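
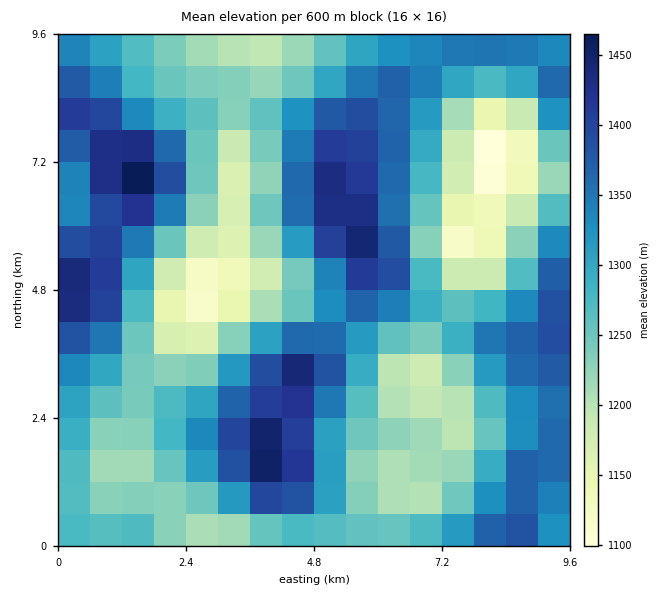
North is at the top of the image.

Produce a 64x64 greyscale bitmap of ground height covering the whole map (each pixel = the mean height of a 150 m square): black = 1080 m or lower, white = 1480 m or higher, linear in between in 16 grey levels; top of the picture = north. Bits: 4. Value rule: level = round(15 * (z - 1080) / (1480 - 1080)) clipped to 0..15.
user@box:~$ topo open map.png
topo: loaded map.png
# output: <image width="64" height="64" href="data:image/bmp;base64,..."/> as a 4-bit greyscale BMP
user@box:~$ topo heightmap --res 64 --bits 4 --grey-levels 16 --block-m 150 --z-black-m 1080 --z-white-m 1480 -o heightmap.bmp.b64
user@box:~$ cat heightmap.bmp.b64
<image width="64" height="64" href="data:image/bmp;base64,Qk12CAAAAAAAAHYAAAAoAAAAQAAAAEAAAAABAAQAAAAAAAAIAAATCwAAEwsAABAAAAAAAAAAAAAAABEREQAiIiIAMzMzAERERABVVVUAZmZmAHd3dwCIiIgAmZmZAKqqqgC7u7sAzMzMAN3d3QDu7u4A////AIiIiIiId2ZVVVRERERVZmZmZ3d3d3iImZqqu7vLuqmZiHd3d4h3ZlVVVURFVWZ3d3d3d3Z3d3iImaqrvMy7qZiHd2d3d3dmVVVVVVZneIiId3d3ZmZmZ3eImau8zMuqmId2Zmd3dmZVVVVmd4mZmZmIh3dmZmZmZneJqrvMy7qYh3ZmZmZmZlVVZmeJqru7qpmHdmZVVVVVZ3iaq7u7upmHdmZmZmZmVmZneJq8zMy6qYd2ZVVVVFVWeImqu7u6qYd2ZlVWZVZmZneJq83d3Muph2ZVVERERVZniZqru7qpiHZlVVVVVmZ3eJq83d3dy6mHZVVERERFVWeImqu7u6mYdmVVVVVWZ3iJmrze7t3LqYdlVERERVVVZniaq7u7qZh2VVVVVVZ3iJmrze7u7cuph2VVRERVVVVWeJqrvLuqmHZVVVVVZniJmqvN7u7ty6mHZlVVVVVVVVZniau7u7qYdlVVVVVneJmqvN7v/u3LqYdmZlVVVVVVVWeJqru7uph2VVVVVmeImqq83u/+7cuph2ZmZmVVVVVFVniaq7u6mHZlVVVmZ4maqrzd7u7dy6mHdmZmZVVVVERWeJmqu7qph2ZmZmZ3iJmqvM3u7t3LqYd2ZmZVVVVERFZ4iZq7uqmHdmZmZneImZq7zd3d3Muph3ZmZVVVVURFVniJmqu6qYd3ZmZmd4iJmqvMzd3dzLqYd2ZVVVVUREVWeImaq7qph3dmZmZ3iIiZq7zMzd3cupiHZlVERERERWd4mZqrupmId3ZmZnd3iImqu8zN3d3LqYh2VURERERVZ4mZqquqmYiHdmZmd3d3iZq7vM3e3cu6mHZURERERFVniZqqu6qZmIh3ZmZmZmd4mqu8ze7t3LqYdlRDNERFVniZqqu7uqmZmIdmZmZmZmeJqrzN7u7cuqmGVEM0REVmeJqqu7u6qqqZh3ZmZlVVZniaq83e7dy6mYdlQzREVWeJmqu7zLu6qqmYdmZVVERWeImqvN3dzLqZh2VEREVWeJqqu7zMy7u7qph3ZVRDNEVneJq7zNzLupmHZVVVVWeJmqu7vMzMu7u6qYdlRDMzRFZ3iaq7u7u6qYh2ZlVmd4mqu7u7zMy8zMuph2VDMiM0RWZ4iaqqu6qpmId3Zmd4maqru7u8zMzMzLqHZUMiIjNEVWd4iZmqqqqZmIh3d3iJmqqqu7vMzN3cupdlQyIiIjNEVmd3iJqruqqZmIh3eIiZmaqru7zd7t3KmGVDIRESIjRFVmZ3iau7uqqZmId3d4iJmqu7zN3u7cuYdkMhEREiI0RVVmeJq7u7u6qYh3Zmd3iJqrvM3u7ty6h2UyERERIjNEVVZ4mru8y7upiHZmVmZ3iau8ze7u3LqYZUMhEREiIzRFVniau8zMy6mHZlVVVWeJqrzN7u7cuph1QyEREiIjNEVWeJq8zd3LuYdlREREVniavM3e7dy6mHZDIiIiIiM0RWd4mrzd3cy5hlRDMzRFZ5qrzN3d3LqYdlQzIiIiM0RWZ4mrzd3dzKl2QzIiM0VniavMzd3cu6l2VEMzMzMzRVZ4mrzd7u3LqHVDIiIjNFaJq7vMzdzLqYdlVEMzMzRVZ4mrzd7u7cuYZTIRESI0Vniqu7vMzMu6mHZlRDMzRFZ4mrzN3u7dyphlMhERIjRWeJqqu7vMzMupiHZUQzRFZ3iavN3u7ty6mGVCIREiNFZ4maqqu8zNzLqph2VDNEVniau83e7t3LqYdUMhESI0RWeJmZqrvN3dy6mHZUMzRWeJq83d3t3cuph2VDIhIjNFVniZmqvM3d3cuphlQzNFZ4mrzd3d3cy6mHZUMiIiMzRVZ4iaq83e7t3KmHVDM0RXiavN3d3dzLqYd2VDIiIiM0VneJq8ze7u7cuodUMzNFZ5rN3u3d3Muph3ZUMhESIjNFZ4mrzd7v/ty6h2QzM0Vnms3e3d3My6mIdlQyERESI0VniavN7v/+7LqHZEMzRWeKvd3d3MzLqZh2VDIRARIjRGeJvM3u//7tuodkQzNFZ4q83d3MzMuqmHdkMhAAESNFZ5q8ze7v7ty6h2RDNEVnibzd3MzMy7qYh2UyEAARI0Vnmrzd3u7t3LmHZUNEVWeJvM3czMzLupmHZTIRABEjRXirzN3d3dzLqYdlRERWeJq7zMzMzMu6mYdlMhERESNWebzN3d3My6qZh2VURVZ4mrvMzMzMu6qZh2UyERESNFeKzN3dzMuqmYiHZlVVZniaq8zMzMy7qpmHZTMhERI0aJvN3dzLupmIiHd2ZlZneJmrvMzMzLuqqYdlQyIiI0V4q8zdzMupmId3d3ZmZmZ3iZqrvMzLu7qpmHVUMzM0VomrzMzMuqmHd3d3dmZmZmd4iZqru7u7u6qYdmVEREVnirvMzLuqmId3d3ZmZmZmZneImaqru7u7uqmHdmVVZniau7u7uqmId3dmZmZmZmVWZneImaqru7u6qZiHd3d4iau7u7uqmYd3dmZmZmZlVVVWZ3iJmqq7u7qpmZiIiImaq7u7uqqYh3dmZmVVVVVVVVVmd4iZqru7qqqZmZmZmaqqu7u6qZiHd2ZmVVVVVVVFVVZneJmaqqqqqqqqqpmaqqqqqqqZiId3ZmZVVVVURERVVmZ4iZmaqqqqqqqqqqqqqqqaqZmIh3dmZVVVVERERFVVZneIiJmZmqqqqqqqqqqZmZmZiIiId2ZlVVVERERFVVZmZ3eIiImZmqqqu7u7uqmZ"/>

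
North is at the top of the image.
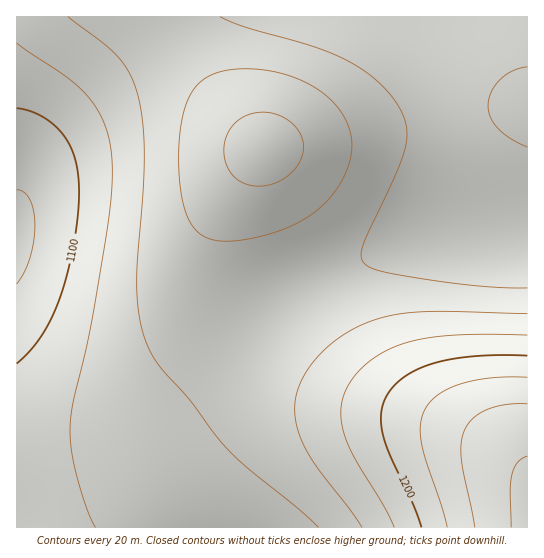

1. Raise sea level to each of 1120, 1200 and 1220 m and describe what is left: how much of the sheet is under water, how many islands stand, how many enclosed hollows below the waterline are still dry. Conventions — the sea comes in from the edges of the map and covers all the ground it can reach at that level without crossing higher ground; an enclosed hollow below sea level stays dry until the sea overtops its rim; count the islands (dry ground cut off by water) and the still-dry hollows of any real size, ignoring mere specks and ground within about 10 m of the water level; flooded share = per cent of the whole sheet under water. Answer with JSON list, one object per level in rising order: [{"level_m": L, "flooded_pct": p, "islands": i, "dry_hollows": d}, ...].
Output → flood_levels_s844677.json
[{"level_m": 1120, "flooded_pct": 13, "islands": 0, "dry_hollows": 0}, {"level_m": 1200, "flooded_pct": 92, "islands": 0, "dry_hollows": 0}, {"level_m": 1220, "flooded_pct": 95, "islands": 0, "dry_hollows": 0}]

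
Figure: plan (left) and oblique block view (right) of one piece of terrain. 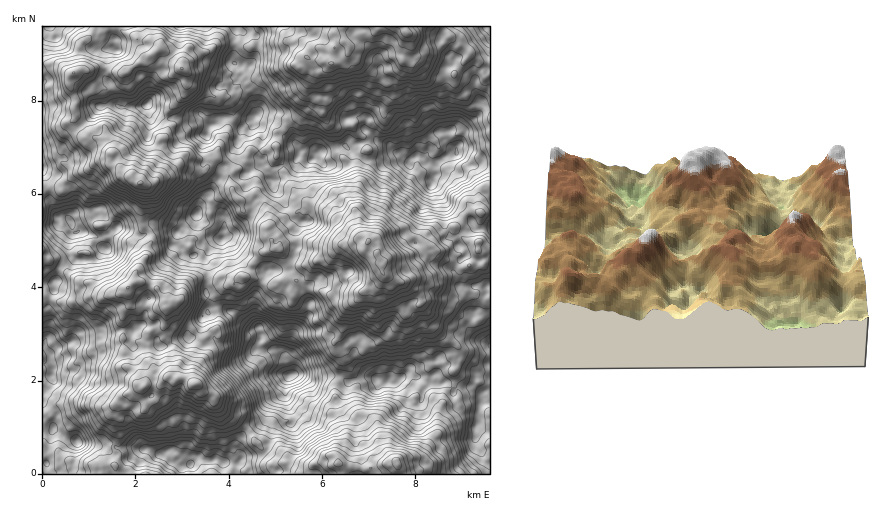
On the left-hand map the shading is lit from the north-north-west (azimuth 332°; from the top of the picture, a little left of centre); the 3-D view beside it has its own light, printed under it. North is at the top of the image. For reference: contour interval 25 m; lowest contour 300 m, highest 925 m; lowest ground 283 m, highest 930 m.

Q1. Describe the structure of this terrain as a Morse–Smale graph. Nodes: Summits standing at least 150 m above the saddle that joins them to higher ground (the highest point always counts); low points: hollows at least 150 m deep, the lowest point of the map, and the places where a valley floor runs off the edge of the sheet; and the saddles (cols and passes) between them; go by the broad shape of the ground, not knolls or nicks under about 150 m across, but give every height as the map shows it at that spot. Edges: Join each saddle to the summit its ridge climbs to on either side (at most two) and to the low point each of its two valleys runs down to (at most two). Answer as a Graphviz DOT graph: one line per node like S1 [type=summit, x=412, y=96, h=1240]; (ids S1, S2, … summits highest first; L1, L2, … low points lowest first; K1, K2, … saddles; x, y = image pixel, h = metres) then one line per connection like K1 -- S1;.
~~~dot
graph terrain {
  S1 [type=summit, x=376, y=254, h=930];
  S2 [type=summit, x=397, y=465, h=911];
  S3 [type=summit, x=407, y=32, h=890];
  S4 [type=summit, x=139, y=183, h=878];
  S5 [type=summit, x=194, y=385, h=872];
  L1 [type=low, x=289, y=375, h=283];
  L2 [type=low, x=457, y=153, h=373];
  L3 [type=low, x=52, y=375, h=432];
  K1 [type=saddle, x=150, y=232, h=654];
  K2 [type=saddle, x=111, y=447, h=625];
  K3 [type=saddle, x=207, y=279, h=617];
  K4 [type=saddle, x=248, y=429, h=608];
  K5 [type=saddle, x=225, y=169, h=591];
  K6 [type=saddle, x=234, y=44, h=562];
  K7 [type=saddle, x=279, y=130, h=554];
  K8 [type=saddle, x=340, y=379, h=529];
  K1 -- S4;
  K1 -- S5;
  K1 -- L2;
  K1 -- L3;
  K2 -- S5;
  K2 -- L1;
  K2 -- L3;
  K3 -- S1;
  K3 -- S5;
  K3 -- L1;
  K3 -- L2;
  K4 -- S2;
  K4 -- S5;
  K4 -- L1;
  K5 -- S1;
  K5 -- S4;
  K5 -- L2;
  K6 -- S3;
  K6 -- S4;
  K6 -- L2;
  K7 -- S1;
  K7 -- S3;
  K7 -- L2;
  K8 -- S1;
  K8 -- S2;
  K8 -- L1;
}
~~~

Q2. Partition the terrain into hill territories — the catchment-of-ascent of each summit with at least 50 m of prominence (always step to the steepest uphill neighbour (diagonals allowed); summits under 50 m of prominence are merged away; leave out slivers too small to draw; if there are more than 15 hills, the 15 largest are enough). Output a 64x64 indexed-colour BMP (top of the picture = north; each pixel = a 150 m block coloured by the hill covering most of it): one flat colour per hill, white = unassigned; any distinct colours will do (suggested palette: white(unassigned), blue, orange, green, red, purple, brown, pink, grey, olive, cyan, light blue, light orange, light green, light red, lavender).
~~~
<image width="64" height="64" href="data:image/bmp;base64,Qk12CAAAAAAAAHYAAAAoAAAAQAAAAEAAAAABAAQAAAAAAAAIAAATCwAAEwsAABAAAAAAAAAA////ALR3HwAOf/8ALKAsACgn1gC9Z5QAS1aMAMJ34wB/f38AIr28AM++FwDox64AeLv/AIrfmACWmP8A1bDFABFEREREREREREQREREVVVVVVVVVVVVVVVVVVVVVVVVVERFERERERERERBERERNVVVVVVVVVVVVVVVVVVVVVVVURERREREREREQRMzMzM1VVVVVVVVVVVVVVVVVVVVVVVRERFEREREQzMzMzMzMzVVVVVVVVVVVVVVVVVVVVVVVRERETMzMzMzMzMzMzMzNVVVVVVVVVVVVVVVVVVVVVVREREzMzMzMzMzMzMzMzMzVVVVVVVVVVVVVVVVVVVVVVEREzMzMzMzMzMzMzMzMzM1VVVVVVVVVVVVVVVVVVVVURETMzMzMzMzMzMzMzMzMzNVVVVVVVVVVVVVVVVVVVVRERMzMzMzMzMzMzMzMzMzMzVVVVVVVVVVVVVVVVVVVVERMzMzMzMzMzMzMzMzMzMzNVVVVVVVVVVVVVVVVVVVVRMzMzMzMzMzMzMzMzMzMzMzVVVVVVVVVVVVVVVVVVVVEzMzMzMzMzMzMzMzMzMzMzM1VVVREVVVVVVVVVVVVVURMzMzMzMzMzMzMzMzMzMzMzNVVRERVVVVVVVVVVEREREzMzMzMzMzMzMzMzMzMzMzM1VRERERVVERVVURERERERMzMzMzMzMzMzMzMzMzMzMzEREREREREREREREREREREzMzMzMzMzMzMzMzMzMzMzMREREREREREREREREREREzMzMzMzMzMzMzMzMzMzMzMxERERERERERERERERERETMzMzMzMzMzMzMzMzMzMzMxEREREREREREREREREREWZjMzMzMzMzNjMzMzMzNEERERERERERERERERERERERFmZjMzMzM2ZmZjMzNEREQREREREREREREREREREREREWZmZmZmM2ZmZmYzNERERBERERERERERERERERERERERZmZmZmZmZmZmZmNEREQRERERERERERERERERERERERFmZmZmZmZmZmZmZkREQREREREREREREREREREREREREWZmZmZmZmZmZmZmZEERERERERERERERERERERERERERZmZmZmZmZmZmZmZhERERERERERERERERERERERERERFmZmZmZmZmZmZmZmERERERERERERERERERERERERERERZmZmZmZmZmZmZmEREREREREREREREREREREREREREZlmZmZmZmZmZmZmZhERERERERERERERERERERERERERmWZmZmZmZmZmZmZmERERERERERERERERERERERERERGZlmZmZmZmZmZmZmYREREREREREREREREREREREREREZmZZmZmZmZmZmZmYRERERERERERERERERERERERERERmZkREWZmZmZmZmFmERERERERERERERERERERERERERGZmRERFmZmZmZmERYREREREREREREREREREREREREREZmZERFmZmZmZmEREWERERERERERERERERERERERERERmZkRERFmZEZmYREREREREREREREREREREREREREREREZmREREUREREREQREREREREREREREREREREREREREREREZEREUREREREREEREREREREREREREREREREREREREREREUQUREREREREQRERERERERERERERERERERERERERERERREREREREREREERERERERERERERERERERERERERERERFEREREREREREQRERERERERERERERERERERERERERERFEREREREREREREERERERERERERERERERERERERERERFERERERERERERERBERERERERERERERERERERERERERREREREREREREREREERERERERERERERERERERERERERRERERERERERERERERBERERERERERERERERERERERERFEREREREREREREREREQRERERERERERERERERESERESIkRERERERERERERERERBERERERERERERERESIiIiESIiiEREREREREREREREREQREREREiIiERERESIiIiIiIiKIhERERERERERERERERBEREREiIiIiIhEiIiIiIiIiIoiIREREREREREREREREERERIiIiIiIiIiIiIiIiIiIiiIiERERERERERERERERBEREiIiIiIiIiIiIiIiIiIiKIiIhERERERERERER0R3cRIiIiIiIiIiIiIiIiIiIiIoiIiIREREREd3d3d3d3dyIiIiIiIiIiIiIiIiIiIiIiiIiIiIRHdEd3d3d3d3d3IiIiIiIiIiIiIiIiIiIiIiKIiIiIiId3d3d3d3d3d3ciIiIiIiIiIiIiIiIiIiIiIoiIiIiId3d3d3d3d3d3dyIiIiIiIiIiIiIiIiIiIiIiiIiIiIh3d3d3d3d3d3dyIiIiIiIiIiIiIiIiIiIiIiKIiIiIh3d3d3d3d3d3d3IiIiIiIiIiIiIiIiIiIiIiIoiIiIiHd3d3d3d3d3d3ciIiIiIiIiIiIiIiIiIiIiIiiIiIiId3d3d3d3d3d3ciIiIiIiIiIiIiIiIiIiIiIiKIiIiIh3d3d3d3d3d3ciIiIiIiIiIiIiIiIiIiIiIiIoiIiIiHd3d3d3d3d3dyIiIiIiIiIiIiIiIiIiIiIiIiiIRERER3d3d3d3d3d3IiIiIiIiIiIiIiIiIiIiIiIiKIRERERHd3d3d3d3d3dyIiIiIiIiIiIiIiIiIiIiIiIohEREREd3d3d3d3d3d3IiIiIiIiIiIiIiIiIiIiIiIi"/>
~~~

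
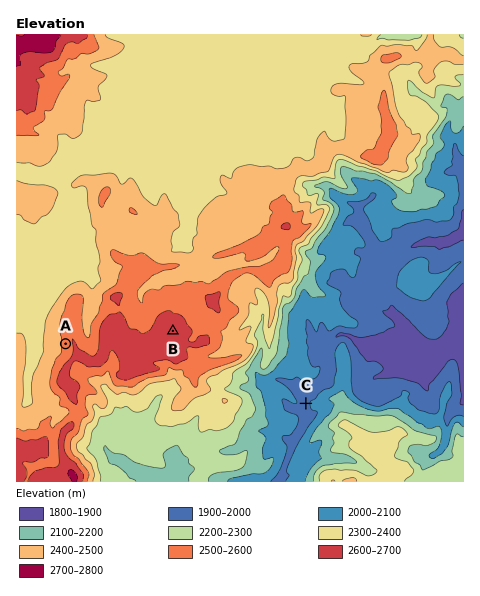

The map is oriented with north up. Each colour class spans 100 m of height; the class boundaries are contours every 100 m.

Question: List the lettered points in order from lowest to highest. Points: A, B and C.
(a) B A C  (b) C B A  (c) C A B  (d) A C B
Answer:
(c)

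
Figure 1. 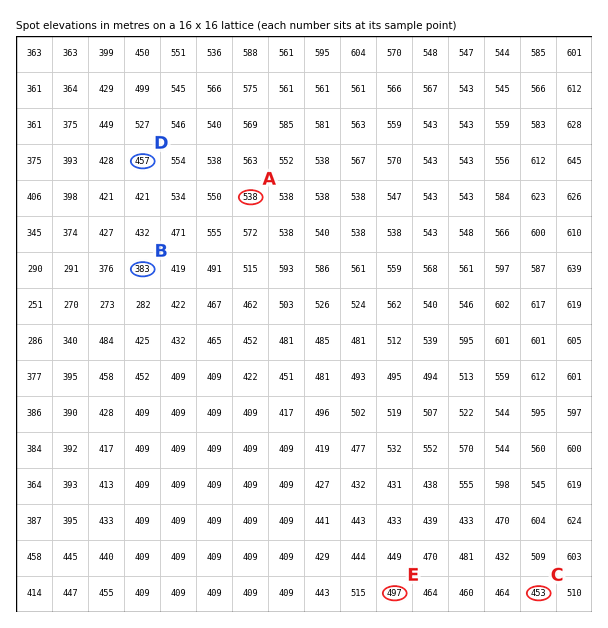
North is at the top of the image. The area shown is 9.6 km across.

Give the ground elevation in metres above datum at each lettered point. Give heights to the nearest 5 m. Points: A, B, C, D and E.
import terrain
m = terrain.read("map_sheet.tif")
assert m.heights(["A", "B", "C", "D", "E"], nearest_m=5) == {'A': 540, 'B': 385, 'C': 455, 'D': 455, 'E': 495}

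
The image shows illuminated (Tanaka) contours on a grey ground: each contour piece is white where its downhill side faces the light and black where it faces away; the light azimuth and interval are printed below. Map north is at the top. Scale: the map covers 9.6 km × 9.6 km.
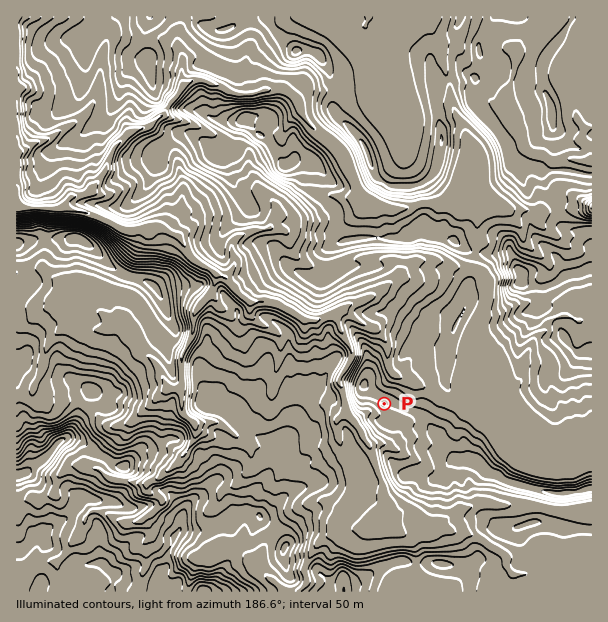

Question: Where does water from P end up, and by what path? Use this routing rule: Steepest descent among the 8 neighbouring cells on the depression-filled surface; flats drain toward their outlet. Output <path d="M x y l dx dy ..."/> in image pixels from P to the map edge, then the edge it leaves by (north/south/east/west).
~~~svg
<path d="M384 404l-7 7-9 0-9 9-6 0-6-7-2-3 0-11-1-1-2-9-3-5 0-6 8-10 4-9 0-11-4-6-3-7-3-3 0-3-2-2-3-12-7 0-9 5-15 0-6-5-5-1-3-3-15-8-4 0-2-1-21 0-3-3-1 0-11-11 0-1-7-8 0-1-6-3-5 0-6-6-15-8-9-10-6-14-3-3-4 0-6-4-3 0-2-2-9 0-1 2-26 0-1-2-8-1-6-5-3 0-10-6-3 0-2-1-3 0-1-2-3 0-6-3-8 0-4-3-51 0"/>
exit: west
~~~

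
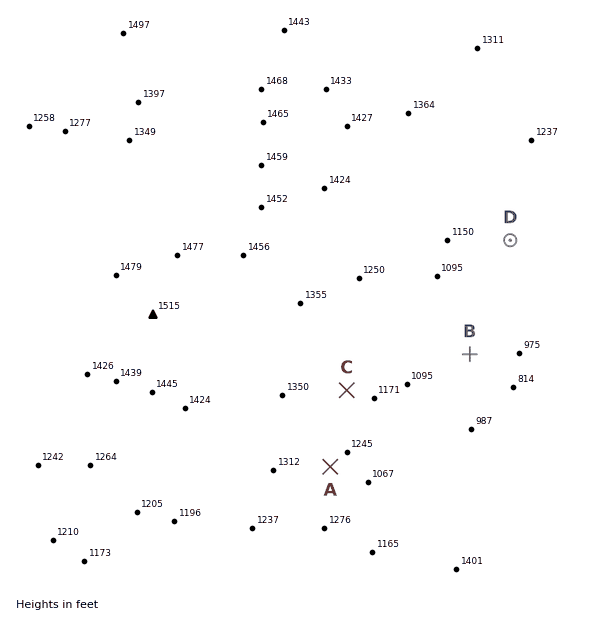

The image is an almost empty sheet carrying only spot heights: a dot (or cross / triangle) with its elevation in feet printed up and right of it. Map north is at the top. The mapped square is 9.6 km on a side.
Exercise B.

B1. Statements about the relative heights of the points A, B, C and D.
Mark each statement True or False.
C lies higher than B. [True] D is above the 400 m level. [False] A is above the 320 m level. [True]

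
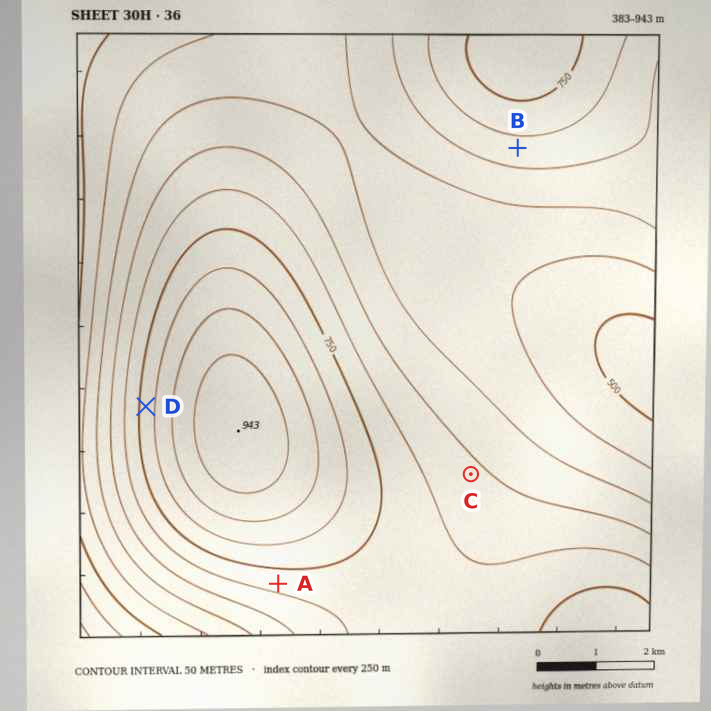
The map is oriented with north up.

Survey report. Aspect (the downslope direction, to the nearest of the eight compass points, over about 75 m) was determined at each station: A S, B S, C NE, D W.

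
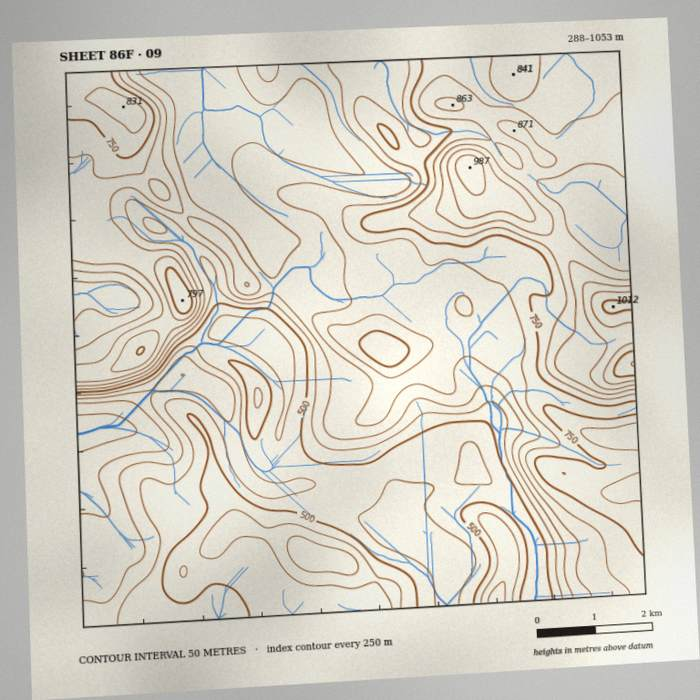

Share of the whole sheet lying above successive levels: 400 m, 95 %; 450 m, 89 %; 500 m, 77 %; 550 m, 68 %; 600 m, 56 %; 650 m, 45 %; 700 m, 31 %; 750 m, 23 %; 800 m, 12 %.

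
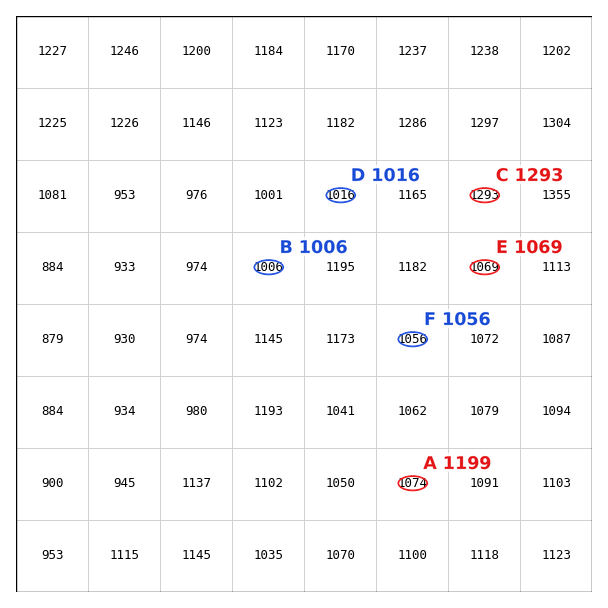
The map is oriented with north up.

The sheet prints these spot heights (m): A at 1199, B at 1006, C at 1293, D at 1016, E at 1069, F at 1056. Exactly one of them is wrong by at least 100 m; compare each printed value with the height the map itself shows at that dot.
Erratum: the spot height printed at A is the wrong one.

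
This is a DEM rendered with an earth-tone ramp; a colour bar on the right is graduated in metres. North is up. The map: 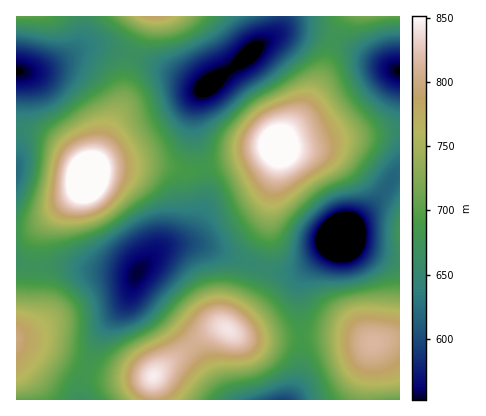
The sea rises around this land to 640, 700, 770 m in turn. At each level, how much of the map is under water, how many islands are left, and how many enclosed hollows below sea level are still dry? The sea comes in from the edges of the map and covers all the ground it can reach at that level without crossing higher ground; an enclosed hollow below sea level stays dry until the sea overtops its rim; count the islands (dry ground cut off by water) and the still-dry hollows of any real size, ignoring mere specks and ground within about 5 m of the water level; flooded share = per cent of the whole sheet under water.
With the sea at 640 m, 19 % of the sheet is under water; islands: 0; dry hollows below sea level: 1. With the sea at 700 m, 58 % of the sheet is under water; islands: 2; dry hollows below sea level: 0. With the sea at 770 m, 82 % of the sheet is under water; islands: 2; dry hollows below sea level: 0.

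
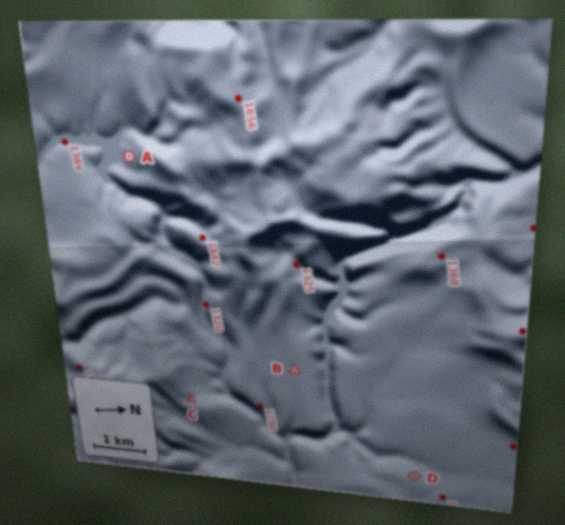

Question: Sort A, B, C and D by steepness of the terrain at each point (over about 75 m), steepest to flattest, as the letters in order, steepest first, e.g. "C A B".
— A C D B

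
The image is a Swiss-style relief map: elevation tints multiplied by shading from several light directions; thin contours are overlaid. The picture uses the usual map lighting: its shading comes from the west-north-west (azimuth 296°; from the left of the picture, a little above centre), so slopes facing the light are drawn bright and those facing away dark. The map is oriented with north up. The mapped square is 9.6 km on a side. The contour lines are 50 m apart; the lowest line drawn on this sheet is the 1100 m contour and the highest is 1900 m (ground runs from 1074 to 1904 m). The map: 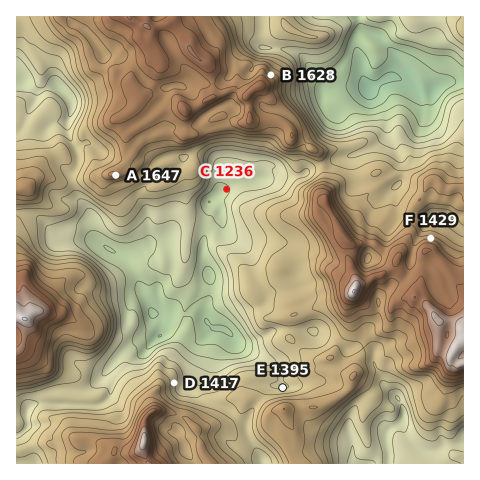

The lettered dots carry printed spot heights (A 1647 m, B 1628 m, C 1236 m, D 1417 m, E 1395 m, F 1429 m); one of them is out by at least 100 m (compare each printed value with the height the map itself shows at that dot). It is F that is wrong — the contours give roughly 1629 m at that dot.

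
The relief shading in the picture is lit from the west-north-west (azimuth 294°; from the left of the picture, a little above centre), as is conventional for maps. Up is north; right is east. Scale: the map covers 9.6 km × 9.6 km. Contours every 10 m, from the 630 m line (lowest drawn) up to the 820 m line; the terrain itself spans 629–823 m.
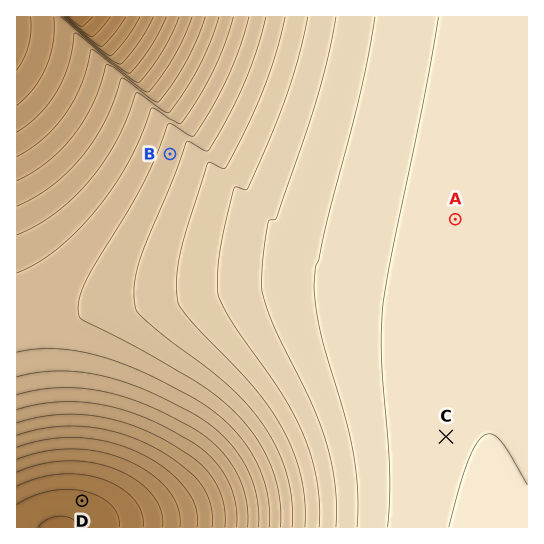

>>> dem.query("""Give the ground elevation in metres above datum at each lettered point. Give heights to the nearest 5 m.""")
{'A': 815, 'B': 755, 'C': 820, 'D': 635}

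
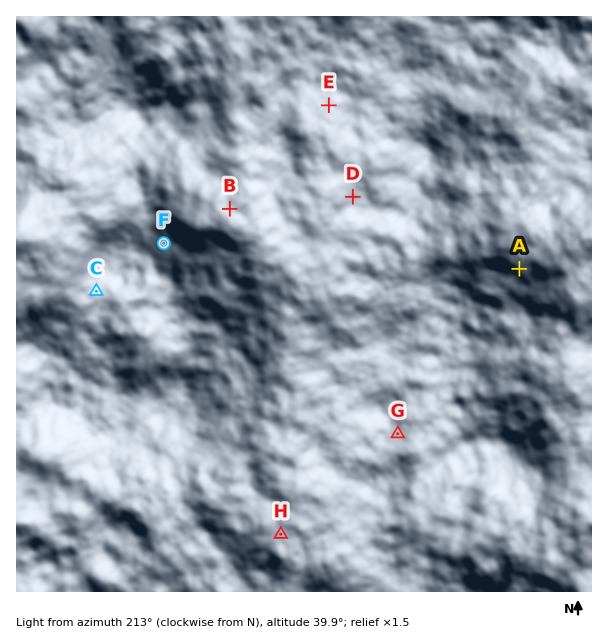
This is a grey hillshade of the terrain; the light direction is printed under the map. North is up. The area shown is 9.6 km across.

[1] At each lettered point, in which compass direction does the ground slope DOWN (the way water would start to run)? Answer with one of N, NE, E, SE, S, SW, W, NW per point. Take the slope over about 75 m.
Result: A NE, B S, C W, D W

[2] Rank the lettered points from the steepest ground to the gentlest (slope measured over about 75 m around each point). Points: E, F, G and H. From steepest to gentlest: F E G H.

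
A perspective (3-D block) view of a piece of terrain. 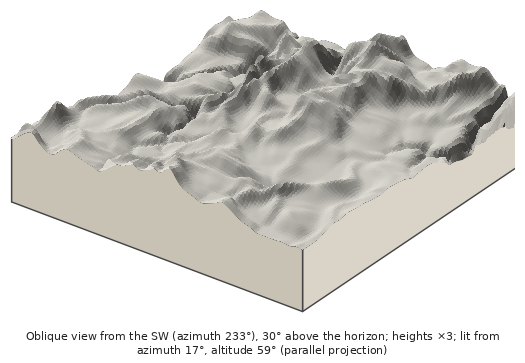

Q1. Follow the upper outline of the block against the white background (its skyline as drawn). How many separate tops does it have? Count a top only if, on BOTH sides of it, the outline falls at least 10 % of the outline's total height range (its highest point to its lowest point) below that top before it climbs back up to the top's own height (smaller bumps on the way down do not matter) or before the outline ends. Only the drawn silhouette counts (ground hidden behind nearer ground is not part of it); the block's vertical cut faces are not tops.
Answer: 2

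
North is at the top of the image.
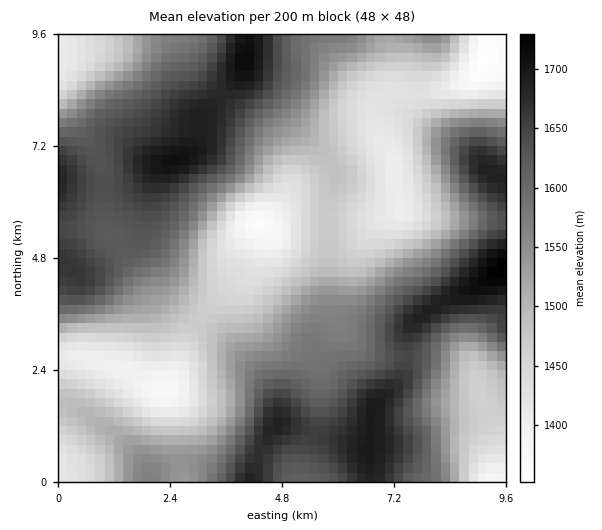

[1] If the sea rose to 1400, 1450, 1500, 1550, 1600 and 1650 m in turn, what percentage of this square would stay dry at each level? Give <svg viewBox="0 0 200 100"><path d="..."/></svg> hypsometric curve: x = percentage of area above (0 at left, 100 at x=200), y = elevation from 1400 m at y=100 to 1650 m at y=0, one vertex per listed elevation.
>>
<svg viewBox="0 0 200 100"><path d="M192 100l-31-20-36-20-26-20-27-20-37-20"/></svg>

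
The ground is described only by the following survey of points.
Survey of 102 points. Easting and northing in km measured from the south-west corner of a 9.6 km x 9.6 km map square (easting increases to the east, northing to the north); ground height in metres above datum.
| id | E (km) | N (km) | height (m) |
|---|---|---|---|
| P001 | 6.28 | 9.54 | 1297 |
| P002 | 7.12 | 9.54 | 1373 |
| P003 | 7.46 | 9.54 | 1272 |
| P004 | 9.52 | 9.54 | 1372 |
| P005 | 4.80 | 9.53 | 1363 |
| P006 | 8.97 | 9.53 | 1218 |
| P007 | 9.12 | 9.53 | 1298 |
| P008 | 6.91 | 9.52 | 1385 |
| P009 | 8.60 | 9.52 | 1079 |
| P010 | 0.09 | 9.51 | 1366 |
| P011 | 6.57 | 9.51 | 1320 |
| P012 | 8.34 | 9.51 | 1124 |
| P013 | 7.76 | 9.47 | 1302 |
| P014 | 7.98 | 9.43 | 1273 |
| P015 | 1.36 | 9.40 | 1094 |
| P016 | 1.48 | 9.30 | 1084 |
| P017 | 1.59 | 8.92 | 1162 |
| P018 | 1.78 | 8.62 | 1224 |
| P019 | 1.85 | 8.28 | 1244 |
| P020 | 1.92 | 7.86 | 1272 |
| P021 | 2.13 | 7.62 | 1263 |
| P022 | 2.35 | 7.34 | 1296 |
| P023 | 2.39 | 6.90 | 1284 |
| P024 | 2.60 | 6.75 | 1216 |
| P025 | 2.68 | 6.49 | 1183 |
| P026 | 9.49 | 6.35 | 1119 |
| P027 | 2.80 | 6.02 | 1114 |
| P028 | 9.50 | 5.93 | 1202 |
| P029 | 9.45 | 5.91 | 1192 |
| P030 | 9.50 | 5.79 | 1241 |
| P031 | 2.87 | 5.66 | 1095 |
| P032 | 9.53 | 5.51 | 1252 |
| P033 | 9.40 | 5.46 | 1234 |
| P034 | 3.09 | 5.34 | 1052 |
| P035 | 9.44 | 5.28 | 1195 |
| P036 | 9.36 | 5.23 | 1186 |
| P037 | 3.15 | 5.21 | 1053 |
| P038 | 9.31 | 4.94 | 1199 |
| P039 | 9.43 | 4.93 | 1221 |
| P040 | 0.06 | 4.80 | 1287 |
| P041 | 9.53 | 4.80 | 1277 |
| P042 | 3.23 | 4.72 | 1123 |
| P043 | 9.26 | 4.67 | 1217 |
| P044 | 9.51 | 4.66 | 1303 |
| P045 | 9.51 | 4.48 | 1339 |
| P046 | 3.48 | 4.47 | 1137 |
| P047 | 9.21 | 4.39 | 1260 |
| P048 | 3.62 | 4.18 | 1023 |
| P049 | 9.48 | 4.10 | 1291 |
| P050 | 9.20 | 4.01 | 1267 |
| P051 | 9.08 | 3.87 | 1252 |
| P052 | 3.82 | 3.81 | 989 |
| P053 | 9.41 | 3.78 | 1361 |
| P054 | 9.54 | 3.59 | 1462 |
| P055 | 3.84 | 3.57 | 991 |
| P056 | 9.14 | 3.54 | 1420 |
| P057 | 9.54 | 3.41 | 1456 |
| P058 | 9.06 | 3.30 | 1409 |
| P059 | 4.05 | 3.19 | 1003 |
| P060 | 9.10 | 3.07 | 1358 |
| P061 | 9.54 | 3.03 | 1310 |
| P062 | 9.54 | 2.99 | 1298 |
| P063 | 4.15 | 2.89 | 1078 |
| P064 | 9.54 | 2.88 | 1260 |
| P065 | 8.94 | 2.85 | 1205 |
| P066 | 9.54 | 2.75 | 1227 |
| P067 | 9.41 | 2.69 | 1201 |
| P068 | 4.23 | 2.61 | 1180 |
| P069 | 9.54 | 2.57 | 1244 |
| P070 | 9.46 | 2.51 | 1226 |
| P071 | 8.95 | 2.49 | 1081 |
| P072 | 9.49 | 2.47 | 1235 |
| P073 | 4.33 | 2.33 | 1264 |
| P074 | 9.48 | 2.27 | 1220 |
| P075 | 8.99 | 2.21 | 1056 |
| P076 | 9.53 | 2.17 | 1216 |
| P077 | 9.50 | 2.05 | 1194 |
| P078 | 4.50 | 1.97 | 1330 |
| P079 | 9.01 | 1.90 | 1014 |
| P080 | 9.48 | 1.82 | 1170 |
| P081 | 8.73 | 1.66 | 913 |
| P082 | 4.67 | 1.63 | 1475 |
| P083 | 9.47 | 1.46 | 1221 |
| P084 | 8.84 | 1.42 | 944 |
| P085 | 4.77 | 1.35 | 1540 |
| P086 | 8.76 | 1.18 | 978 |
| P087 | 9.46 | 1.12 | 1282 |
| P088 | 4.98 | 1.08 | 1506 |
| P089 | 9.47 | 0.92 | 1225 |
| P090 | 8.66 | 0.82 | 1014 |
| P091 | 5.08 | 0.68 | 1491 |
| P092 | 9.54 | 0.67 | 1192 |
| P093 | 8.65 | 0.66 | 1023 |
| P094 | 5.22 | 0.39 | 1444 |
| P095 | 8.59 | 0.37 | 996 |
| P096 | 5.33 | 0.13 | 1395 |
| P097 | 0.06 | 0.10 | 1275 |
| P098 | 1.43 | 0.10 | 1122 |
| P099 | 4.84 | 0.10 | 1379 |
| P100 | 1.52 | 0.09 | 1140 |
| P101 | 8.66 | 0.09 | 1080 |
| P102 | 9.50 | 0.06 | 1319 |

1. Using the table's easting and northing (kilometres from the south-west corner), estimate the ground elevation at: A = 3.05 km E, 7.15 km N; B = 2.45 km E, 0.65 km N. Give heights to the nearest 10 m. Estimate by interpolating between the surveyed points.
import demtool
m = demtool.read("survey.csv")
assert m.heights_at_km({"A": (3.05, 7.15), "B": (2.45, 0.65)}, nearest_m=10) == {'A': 1340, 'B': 1180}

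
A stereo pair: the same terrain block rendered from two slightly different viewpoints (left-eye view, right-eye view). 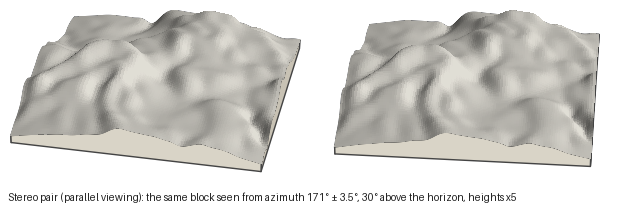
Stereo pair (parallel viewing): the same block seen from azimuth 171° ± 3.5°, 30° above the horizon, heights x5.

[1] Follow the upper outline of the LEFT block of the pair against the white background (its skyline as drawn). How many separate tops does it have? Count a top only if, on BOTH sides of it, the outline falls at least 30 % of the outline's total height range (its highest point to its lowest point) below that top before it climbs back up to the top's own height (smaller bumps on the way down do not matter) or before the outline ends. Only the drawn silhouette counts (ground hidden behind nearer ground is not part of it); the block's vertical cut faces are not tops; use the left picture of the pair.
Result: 0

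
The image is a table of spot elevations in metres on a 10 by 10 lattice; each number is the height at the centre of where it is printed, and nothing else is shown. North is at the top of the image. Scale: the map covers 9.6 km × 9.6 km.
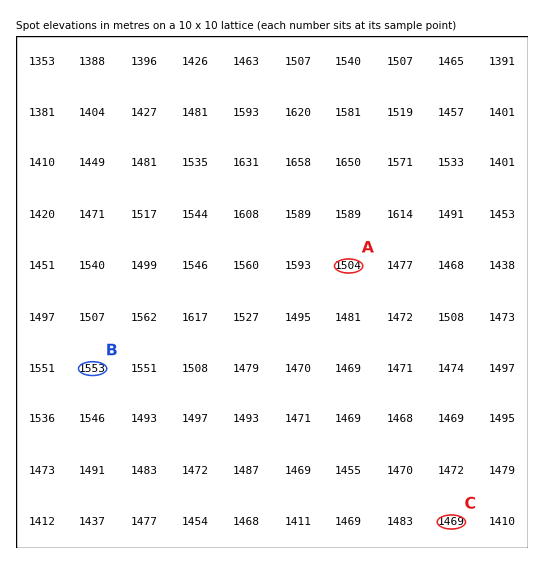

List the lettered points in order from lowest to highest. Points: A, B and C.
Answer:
C A B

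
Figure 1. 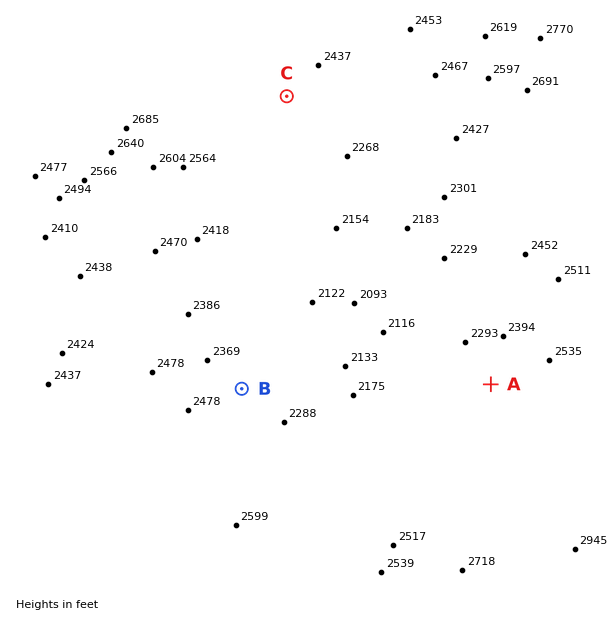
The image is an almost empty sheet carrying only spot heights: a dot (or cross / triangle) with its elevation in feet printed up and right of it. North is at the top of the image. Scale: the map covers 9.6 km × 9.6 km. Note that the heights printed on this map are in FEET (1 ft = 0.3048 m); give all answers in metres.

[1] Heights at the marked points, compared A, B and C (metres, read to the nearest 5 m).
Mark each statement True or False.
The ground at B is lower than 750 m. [True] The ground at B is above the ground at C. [False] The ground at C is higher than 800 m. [False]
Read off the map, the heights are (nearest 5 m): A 740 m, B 710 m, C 750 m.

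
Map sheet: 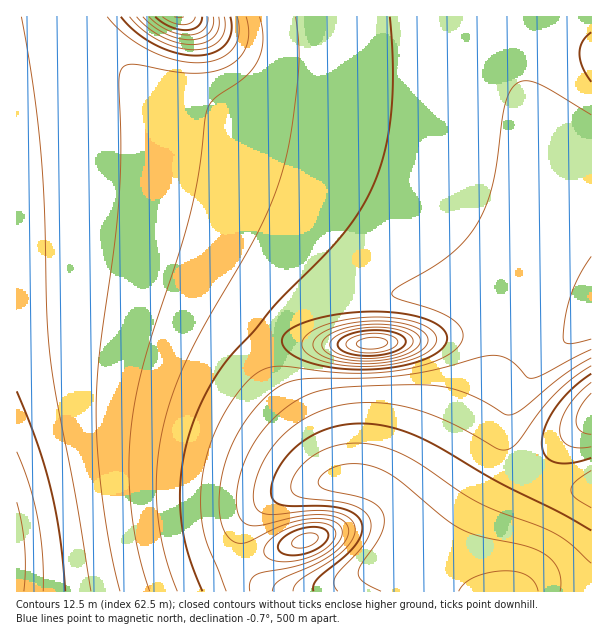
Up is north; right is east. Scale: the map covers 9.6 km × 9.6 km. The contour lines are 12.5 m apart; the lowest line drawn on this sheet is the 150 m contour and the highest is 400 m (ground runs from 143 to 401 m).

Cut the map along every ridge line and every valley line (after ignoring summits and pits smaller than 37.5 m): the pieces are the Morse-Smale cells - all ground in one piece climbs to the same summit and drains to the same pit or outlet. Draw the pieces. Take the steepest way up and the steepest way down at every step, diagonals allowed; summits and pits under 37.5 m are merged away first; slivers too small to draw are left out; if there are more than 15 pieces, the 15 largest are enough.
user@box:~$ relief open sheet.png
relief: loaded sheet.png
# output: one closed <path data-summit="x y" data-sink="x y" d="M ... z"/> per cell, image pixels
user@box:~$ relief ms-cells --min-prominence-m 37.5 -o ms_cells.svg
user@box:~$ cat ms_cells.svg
<path data-summit="17 561" data-sink="507 591" d="M80 16l-64 1 0 574 269 1-22-8-15-12-7-17 1-25 11-17 16-13 36-14 33-6-8-7-20-38-33-48-7-15-4-10 0-17 6-15 18-16 16-7 26-7 42-6 57 1 42 11 13 7 10 10 6 16-4 28 7-19 1-19 5-17 35-67 24-39 22-30 0-6-37 5-52-5-150-32-99-16-47-10-33-12-21-10-31-22-31-30z"/><path data-summit="179 17" data-sink="507 591" d="M591 16l-510 0-1 4 20 28 28 25 46 27 33 12 47 10 99 16 141 31 61 6 27-3 10-4z"/><path data-summit="372 344" data-sink="507 591" d="M416 294l-57 1-27 5-26 7-21 11-13 12-6 15 0 17 4 10 7 15 33 48 20 38 9 8 24 1 21 10 14 14 6 12 3 11 1-10 4-12 28-34 34-57 20-42 8-26-2-16-4-9-14-13-27-10z"/><path data-summit="179 17" data-sink="507 591" d="M591 176l-21 30-24 39-35 67-11 51-31 63-25 44-35 45-1 28-4 9 27 14 36 26 125-1 0-102-29-1-26-8-10-8-13-14-9-23 0-16 3-12 16-29 28-28 40-27z"/><path data-summit="306 540" data-sink="507 591" d="M354 481l-25 0-24 5-18 6-18 8-12 10-10 11-6 13 0 21 7 17 15 12 24 8 179-1-35-25-26-13 3-23-10-24-14-14-12-6z"/><path data-summit="179 17" data-sink="591 414" d="M591 324l-39 26-28 28-16 29-3 12 1 22 12 23 15 12 13 8 27 6 17 0 2-2z"/>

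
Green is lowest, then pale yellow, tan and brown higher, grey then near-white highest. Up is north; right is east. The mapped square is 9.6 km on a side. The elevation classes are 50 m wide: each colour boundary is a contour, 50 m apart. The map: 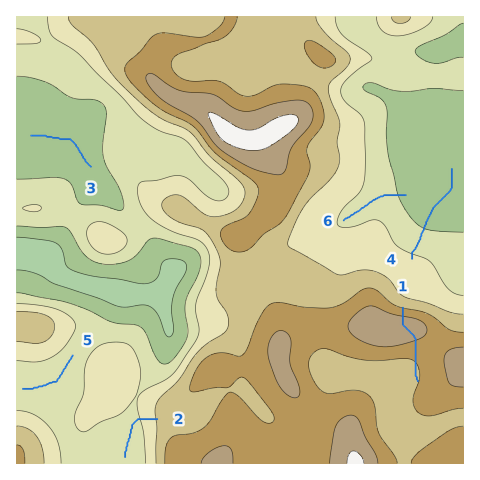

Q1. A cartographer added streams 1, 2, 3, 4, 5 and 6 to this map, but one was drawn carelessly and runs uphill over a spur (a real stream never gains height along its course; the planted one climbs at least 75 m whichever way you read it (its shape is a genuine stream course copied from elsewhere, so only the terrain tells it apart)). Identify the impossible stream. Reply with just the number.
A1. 1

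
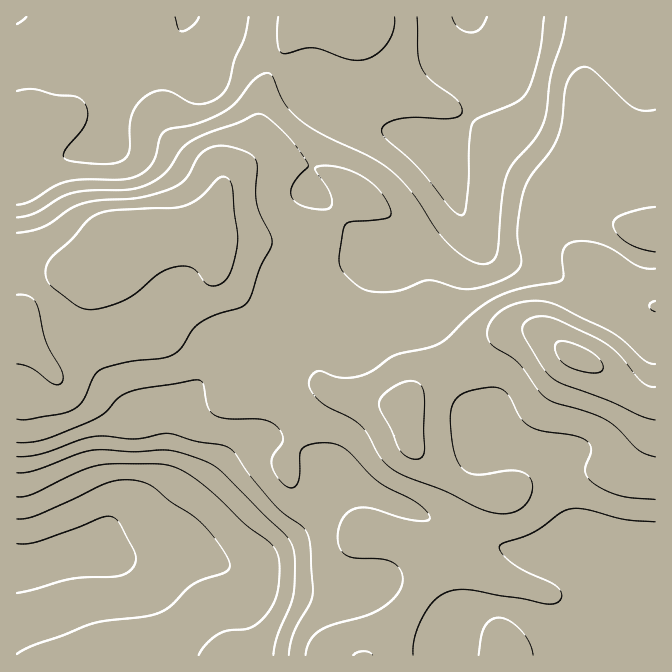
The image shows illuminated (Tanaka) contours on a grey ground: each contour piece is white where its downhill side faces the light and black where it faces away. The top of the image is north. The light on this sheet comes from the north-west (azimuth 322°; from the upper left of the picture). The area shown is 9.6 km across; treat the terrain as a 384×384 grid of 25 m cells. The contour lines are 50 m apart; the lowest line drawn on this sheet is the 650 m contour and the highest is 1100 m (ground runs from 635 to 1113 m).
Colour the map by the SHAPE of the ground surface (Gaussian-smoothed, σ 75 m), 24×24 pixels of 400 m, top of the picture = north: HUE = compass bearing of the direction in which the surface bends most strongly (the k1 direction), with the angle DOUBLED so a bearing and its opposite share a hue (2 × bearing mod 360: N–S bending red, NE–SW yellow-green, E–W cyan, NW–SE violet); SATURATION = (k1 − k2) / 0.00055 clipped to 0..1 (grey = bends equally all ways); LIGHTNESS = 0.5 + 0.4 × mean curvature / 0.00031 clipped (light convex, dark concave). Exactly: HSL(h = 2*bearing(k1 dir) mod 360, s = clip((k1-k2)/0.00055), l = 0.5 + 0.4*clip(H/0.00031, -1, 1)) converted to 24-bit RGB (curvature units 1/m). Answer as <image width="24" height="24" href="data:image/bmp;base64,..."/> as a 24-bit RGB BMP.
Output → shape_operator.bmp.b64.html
<image width="24" height="24" href="data:image/bmp;base64,Qk32BgAAAAAAADYAAAAoAAAAGAAAABgAAAABABgAAAAAAMAGAAATCwAAEwsAAAAAAAAAAAAAenqoeXWnfnylf4arfYSydHCzfnGonJOgRVGrBRqxsdS3t9XUpqPS2py/t1VlQE1rTV6AfaR5r7mTm12RfF5jcYFzenuBf4GBfHiNgHmMfZeRd5yce2uSjVyAjHFvjpyEWWmUEytpzs9c1do5dodArUpY7WeGgVGKPm9ncahKpXpAjkJFfqVqXpOQdHuBf4B+dH5cd4tthpN1fnFlclReg2png5h8kplsc0tXHBk/wY4z8cM1epIrOFsov1w11k5cc3pKPLBAXb2+gq/LjpC+e1ygdXGEgH5+dY8xWIQ0dIBAd1xKcWVMdZFIg4pJiUg0eFI3GiAtf6VA4LaLvXlvUINyPqh7lrrTpK/me6bYQqhWeoRFhmJQimBtgnFygYBziLYkSoAxRX46T29tjWRsmZtkc19Uf01XnkFOVSpFA9gCXMtnyq7KmK/bbrPZpa9HhTkWgS8Em4QXS5EnQ3NAdmRKh2Y2gXgwt8GJWo1nRYpDKl9LVn9XnXtpe01odk9cikFst2arjvmhFMaed7xupmxAWh8OXx8JvHI2j53Xvsjde4nAWDx6eTdFpHRKnotW085GcolUgnVgWVIxL1IVXW0mck0+W1p8YFSprOzJrd+uP3CAbkMtfgALp0EZVfqUWP/1a5rNyZbFymLPdCfeemzgsKLZjYXIz75ahp9BSFkyhzNVhLRKJIVxPaFAJLt+N+bOk9mYv2xad0BfVyxol07H2vHlrfPQN2aEUGdPj3ZJmVNBeYBJSHtzrUVAunxL08Xv45TlTnLcVpr/1dz2RGj/kJTusGnNIYseV4Yjolc7k0thP0tyS7h+yfSTm8BpPzdqZFZuj0ZhsUw1fWQ4TUIpfIAxuchrqSx46KOVj9DbKHeSnp9HhEBSNHd/x3/j1L7sUYLYZYK5fJHRZ5H5krTy7+fbw2Z8WjZeTWBPXEFv0TdUqz09g4taZ++2d+H+L5qG0vncujjlzDHGi0pgiJ1XG7h0F7WMwXdymGW/hW61b7yDNpqJRohwzqmK7WXMxjrgm1afOStUrkFy2KWzwvr4zP/1AGneoPjNNrpNcCFNn12zmoDWva7adrqhIE1HcYg4XqVIWV6Ixbl6R1hxSZZNTKA+mkxtzjvR6kXRWC/KbtfrzP/2zPT/zV/oLwQf6ditXg5Vs1UxUpIqL5Imk3hO7TdTbTpEJMhCPryHRVuGxsCOTluWeKWVdmSBW35wMXS3mHzz0NH7zP7/j/OudQ4MNgALxRtF7xg6pBedvpWZwJWlUa5XJVhRuVKE06O1XdmUO2xxOXRembpmZ3aQZYF2g2FgbJxgKKp3DL+lm8l75ZYyeQ0AVgcQSdLIkdDsXkCciHTbvq3TyJzEz3+1WD+OL45py9aYsKCBTTt6UphySapAZHRba1pikXlhZc9qSODCFB1TXTICkFUAuUw4hc3DW8Z3YVskZGDqUUu1wm+fzYurt4nQp4vqc4TfhMOHkIa4PV7ce4PSoHy3eVJ9X21hbMNxiPGlVSRvKAYtwkxjrcaCZsB/pIhWlTNKtVB0fhXOxnDhn8Hr0Nv72sz/r3n04mTt2paNcL5iPWiAdUptoEJlq1WIeLGnmPGxPluzUA5TJiFtZqqm4NCbbJplZ2eQbpW1gaLGDjECF9kPSeFNWp0vcRc+9gBEsCZX9bqb0J57PTVOSVVgdV2EjcW4qufchM6ufRNyYC95QVOKQ6m14ce4r3qEaYVhe4hSc4FHRd46CFkALUcALCMHKCALfIEZyHrF5ezY6IjNsVTVOIPPd9rumebnwIBnjRc9eClaWFJ7WJWcLbmau19z52V1nGJib6B0Y3Cd2a3SsWHFS5lUJUJdTn+aPvWQEfnN4Jiu4zd2z7SLZb7alDmjf0MSZTENbzMqfGlcV4x/VauZWJiKLDpk6WhTx8aOd8K1SVauoY9qpXCkvIi1JkSpT8K+lNR0F2w5OFEg/VJV3/KIVis0ZR83tz1Bm2NraoyYcaKtcquzSauuXGCQNRlj3dB1wOOoZGucWU1smIaDhnSFppB5SmqKTqGMtb13dTlWFCQclOUf/59hSiAnTUI0oZo4hq5dY7OUX6yzeY2fYGSLSkRuKhl+2+uy1dFugUJZelpjjHxxjnN8o3hyi2ZfQ3xCj5JBgjiFWXKuSJdl9lA+zUeUb0GXsMFuWspJOMBOQJB9Y2F4fVNqV0lmI1Jp4Ndq251bbWKGcnaVg4NeiIRhiXJlo3R4dXGRaox5TnR9WHdyfFV+t494yIq6X0bY3dDbuMnOfryzOmKBU0xpel1+a1iQNmCMtLVS48+LbH6Hbnt3"/>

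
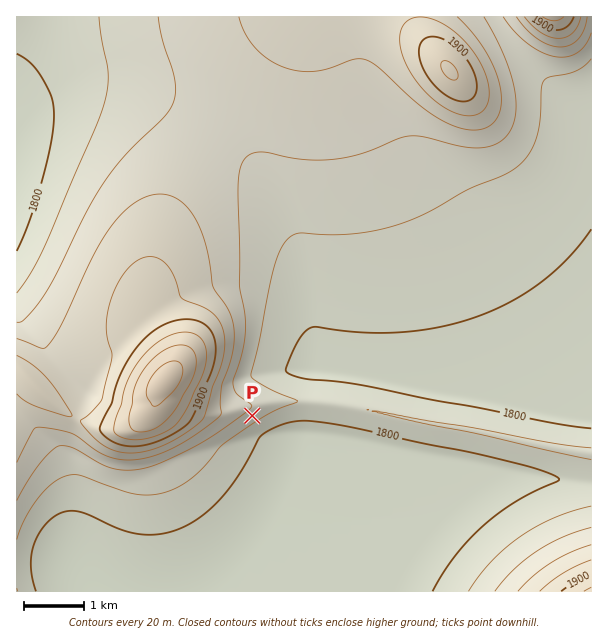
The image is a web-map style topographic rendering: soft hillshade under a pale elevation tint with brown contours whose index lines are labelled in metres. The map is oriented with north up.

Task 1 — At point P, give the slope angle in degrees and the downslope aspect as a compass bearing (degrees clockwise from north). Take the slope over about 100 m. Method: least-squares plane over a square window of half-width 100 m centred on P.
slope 5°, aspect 146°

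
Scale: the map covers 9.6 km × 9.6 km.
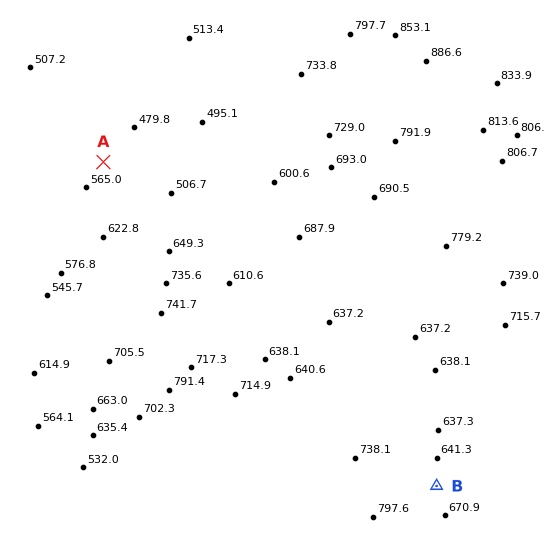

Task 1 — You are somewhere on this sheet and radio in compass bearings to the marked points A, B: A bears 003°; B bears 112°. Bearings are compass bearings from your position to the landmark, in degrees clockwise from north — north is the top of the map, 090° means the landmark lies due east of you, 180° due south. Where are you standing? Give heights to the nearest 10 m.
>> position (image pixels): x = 94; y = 347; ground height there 650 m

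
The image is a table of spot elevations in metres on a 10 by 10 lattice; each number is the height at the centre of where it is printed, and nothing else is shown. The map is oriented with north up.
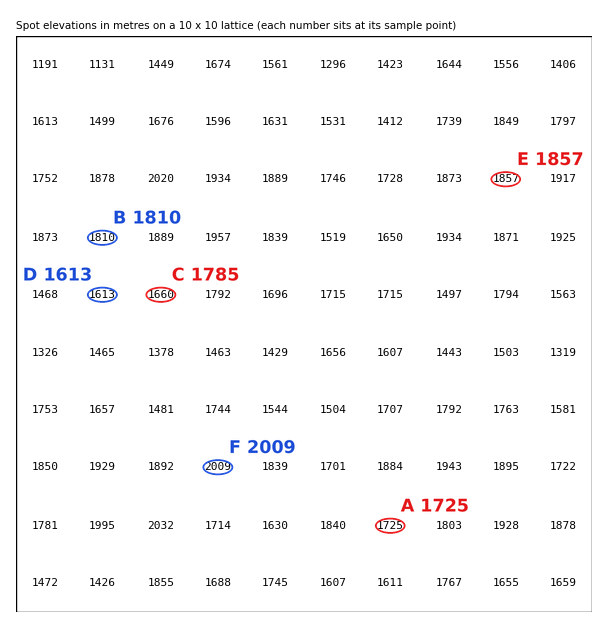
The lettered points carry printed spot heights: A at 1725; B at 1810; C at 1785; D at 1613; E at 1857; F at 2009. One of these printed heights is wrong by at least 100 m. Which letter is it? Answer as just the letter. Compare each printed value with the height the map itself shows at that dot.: C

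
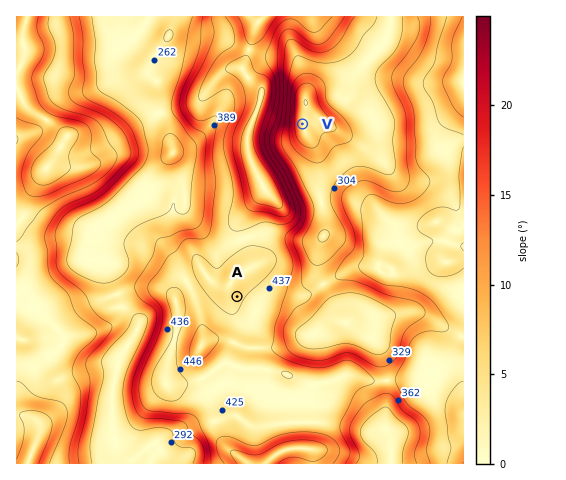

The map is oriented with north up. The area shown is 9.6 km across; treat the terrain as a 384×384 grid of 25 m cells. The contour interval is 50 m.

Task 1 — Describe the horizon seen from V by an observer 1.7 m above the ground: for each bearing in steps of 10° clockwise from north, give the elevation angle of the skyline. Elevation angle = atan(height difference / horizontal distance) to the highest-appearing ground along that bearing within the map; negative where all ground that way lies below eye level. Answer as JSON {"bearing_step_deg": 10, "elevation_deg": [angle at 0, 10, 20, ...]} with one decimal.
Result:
{"bearing_step_deg": 10, "elevation_deg": [7.7, 8.0, 6.3, 5.2, 6.2, 6.9, 6.7, 6.1, 6.1, 5.8, 5.6, 5.0, 5.3, 5.9, 6.4, 6.2, 5.3, 6.0, 7.0, 11.1, 14.2, 16.2, 17.2, 17.8, 18.2, 18.9, 20.0, 21.2, 22.1, 22.4, 21.9, 20.7, 18.0, 13.5, 9.0, 7.4]}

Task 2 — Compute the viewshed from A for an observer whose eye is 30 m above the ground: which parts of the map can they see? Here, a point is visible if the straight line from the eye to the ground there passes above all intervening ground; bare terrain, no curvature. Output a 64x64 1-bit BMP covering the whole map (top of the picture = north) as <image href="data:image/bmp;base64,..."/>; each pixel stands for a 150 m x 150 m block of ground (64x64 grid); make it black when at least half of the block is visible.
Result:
<image width="64" height="64" href="data:image/bmp;base64,Qk0+AgAAAAAAAD4AAAAoAAAAQAAAAEAAAAABAAEAAAAAAAACAAATCwAAEwsAAAIAAAAAAAAA////AAAAAAA+AAAA8AAAHz4AAAH8AAA/PgAAB//4AD8fAAAP//wAHx8AAA//+AAfH4AADwPwAB8fgAAAAAAAP/+AAAAP4AB//4AAGD/4AP//wAH8/3wB///AA//+eAP//4AH//x8B///gAf///8P//+AD////5///4AH////////gAf//h///5/AB9/wB///D8ADxwAD//8H4APB4AD//x/AAcPwAP//PwABx/AA///+AAHP8AD///4AAc/4AP///gAB3/gA///+AAPf+AD///wAA5P4B////AADEfwH//z8AAAg/Af//PwAACA4A//8/AAAAAAD//j8AAAAAAH/+PwAAAAAAP/8/AAAAAAA///+AAAAAAD///4AAAH+AP/wfwAAA/4B+fB/gAAB/AHwcH/AAAH4AeAYP/AAAfAAwB8f+AAB4AAADx/8AAPAAAAPD/4AB8AAAB8H/wAHgAAAfwefAAeAAAD/A8+ABwAAAf8D/wAGAAAB/wH/AAAAAAH/AP8AAAAAAf8AGAAAAAAB/wAAAHAAAAH/AAAAcAAAAf8AAAB4AAAB/wAAADgAAAP/AAAAGAAAA/8AAAAMAAAD/wEAAAQAAAP/B8AAAAAAAf9/wAAAAAAA/3/AAAAAAAD/f8AAAAAAAH9/wAAAAAAAP3/AAAAAAAA/f8AAAAAAAB9/wAAAAAAAHw=="/>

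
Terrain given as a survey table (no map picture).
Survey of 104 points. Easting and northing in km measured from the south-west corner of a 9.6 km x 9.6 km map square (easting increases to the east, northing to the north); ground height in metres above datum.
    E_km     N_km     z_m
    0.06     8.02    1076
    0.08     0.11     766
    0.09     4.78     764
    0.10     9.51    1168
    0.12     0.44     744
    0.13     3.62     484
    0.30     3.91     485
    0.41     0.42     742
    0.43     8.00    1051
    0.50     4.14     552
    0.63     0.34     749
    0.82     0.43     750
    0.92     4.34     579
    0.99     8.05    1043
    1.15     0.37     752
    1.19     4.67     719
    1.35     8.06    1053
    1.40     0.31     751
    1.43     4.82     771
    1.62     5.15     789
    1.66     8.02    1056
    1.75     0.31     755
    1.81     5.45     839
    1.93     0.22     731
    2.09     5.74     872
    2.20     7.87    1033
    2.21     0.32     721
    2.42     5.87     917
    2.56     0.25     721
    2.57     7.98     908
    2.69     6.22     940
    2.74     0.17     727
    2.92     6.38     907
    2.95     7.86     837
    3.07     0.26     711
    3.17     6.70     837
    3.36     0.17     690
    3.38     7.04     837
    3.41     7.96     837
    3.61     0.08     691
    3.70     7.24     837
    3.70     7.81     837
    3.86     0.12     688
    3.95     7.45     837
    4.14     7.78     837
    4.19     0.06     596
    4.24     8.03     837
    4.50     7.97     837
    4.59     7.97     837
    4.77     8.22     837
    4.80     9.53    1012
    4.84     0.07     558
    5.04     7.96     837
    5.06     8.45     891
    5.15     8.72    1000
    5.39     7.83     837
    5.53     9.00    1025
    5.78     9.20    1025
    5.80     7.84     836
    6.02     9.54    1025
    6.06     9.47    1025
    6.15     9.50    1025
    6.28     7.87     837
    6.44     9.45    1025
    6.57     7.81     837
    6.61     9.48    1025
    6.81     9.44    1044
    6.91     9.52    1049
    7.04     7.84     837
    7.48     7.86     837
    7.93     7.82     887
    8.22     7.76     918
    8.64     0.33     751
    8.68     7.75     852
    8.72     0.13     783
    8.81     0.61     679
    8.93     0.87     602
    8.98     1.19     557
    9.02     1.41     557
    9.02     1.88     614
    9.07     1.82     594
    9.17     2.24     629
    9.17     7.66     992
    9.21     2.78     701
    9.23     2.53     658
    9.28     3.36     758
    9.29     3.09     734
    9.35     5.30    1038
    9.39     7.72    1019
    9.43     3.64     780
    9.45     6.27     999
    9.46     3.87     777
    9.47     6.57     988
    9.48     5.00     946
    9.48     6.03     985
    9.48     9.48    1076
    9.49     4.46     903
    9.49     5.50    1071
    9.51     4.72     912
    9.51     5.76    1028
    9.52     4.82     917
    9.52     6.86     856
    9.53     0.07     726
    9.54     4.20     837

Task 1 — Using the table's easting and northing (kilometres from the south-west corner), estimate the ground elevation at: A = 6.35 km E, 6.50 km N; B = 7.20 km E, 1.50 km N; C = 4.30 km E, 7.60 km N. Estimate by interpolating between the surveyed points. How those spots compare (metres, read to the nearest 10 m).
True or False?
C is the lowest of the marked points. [False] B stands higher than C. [False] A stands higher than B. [True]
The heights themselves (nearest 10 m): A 840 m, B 560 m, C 840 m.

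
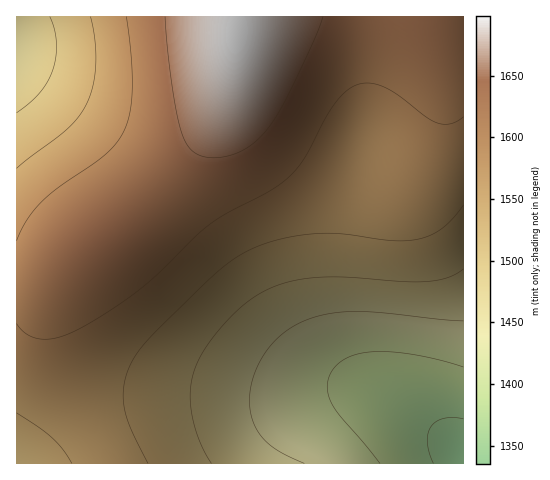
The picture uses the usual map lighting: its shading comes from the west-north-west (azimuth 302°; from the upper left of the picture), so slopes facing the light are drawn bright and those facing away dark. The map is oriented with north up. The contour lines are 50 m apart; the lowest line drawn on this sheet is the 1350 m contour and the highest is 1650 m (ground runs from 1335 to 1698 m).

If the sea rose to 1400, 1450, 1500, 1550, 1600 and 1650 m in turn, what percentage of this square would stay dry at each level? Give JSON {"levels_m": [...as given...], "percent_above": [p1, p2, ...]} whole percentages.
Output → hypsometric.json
{"levels_m": [1400, 1450, 1500, 1550, 1600, 1650], "percent_above": [94, 85, 75, 60, 34, 8]}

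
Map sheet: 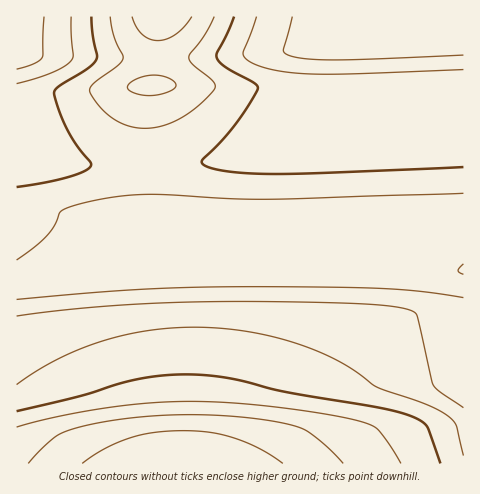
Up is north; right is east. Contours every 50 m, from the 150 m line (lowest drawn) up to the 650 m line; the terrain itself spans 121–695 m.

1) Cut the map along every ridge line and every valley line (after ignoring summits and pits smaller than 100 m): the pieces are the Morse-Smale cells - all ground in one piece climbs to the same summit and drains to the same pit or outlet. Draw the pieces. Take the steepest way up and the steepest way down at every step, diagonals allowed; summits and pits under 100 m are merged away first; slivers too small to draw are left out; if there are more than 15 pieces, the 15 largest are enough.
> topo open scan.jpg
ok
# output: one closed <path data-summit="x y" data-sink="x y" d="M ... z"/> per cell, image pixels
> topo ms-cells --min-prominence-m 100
<path data-summit="181 463" data-sink="362 17" d="M463 16l-105 0-8 19-18 14 0 40-8 17-19 28-12 13-10 5-47 8-93 6 1 43 10 4 8 57 12 194 119 0 27-33 5-13 5-30 43-73 3-43 8-13 18-24 19-18 16-9 27-4z"/><path data-summit="181 463" data-sink="17 17" d="M26 161l-10 0 0 302 157 1-10-183-9-68-10-4-1-43-75-2z"/><path data-summit="181 463" data-sink="17 17" d="M463 205l-26 3-16 9-19 18-18 24-8 13-3 43-43 73-5 30-5 13-26 33 170-1z"/><path data-summit="161 17" data-sink="362 17" d="M357 16l-197 0-4 20-1 48-8 2-1 4-3 75 37-1 78-7 21-3 14-7 17-18 21-37 1-43 18-14z"/><path data-summit="161 17" data-sink="17 17" d="M159 16l-143 1 1 144 80 4 46 0 1-64 3-14 8-3 1-48z"/>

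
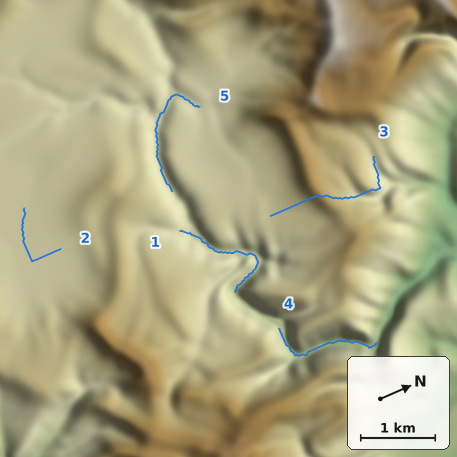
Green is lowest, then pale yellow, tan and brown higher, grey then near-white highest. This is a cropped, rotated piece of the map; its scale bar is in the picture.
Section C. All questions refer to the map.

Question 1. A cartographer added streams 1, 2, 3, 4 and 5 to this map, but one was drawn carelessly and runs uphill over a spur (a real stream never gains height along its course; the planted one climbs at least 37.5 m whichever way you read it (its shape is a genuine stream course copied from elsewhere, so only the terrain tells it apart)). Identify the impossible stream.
3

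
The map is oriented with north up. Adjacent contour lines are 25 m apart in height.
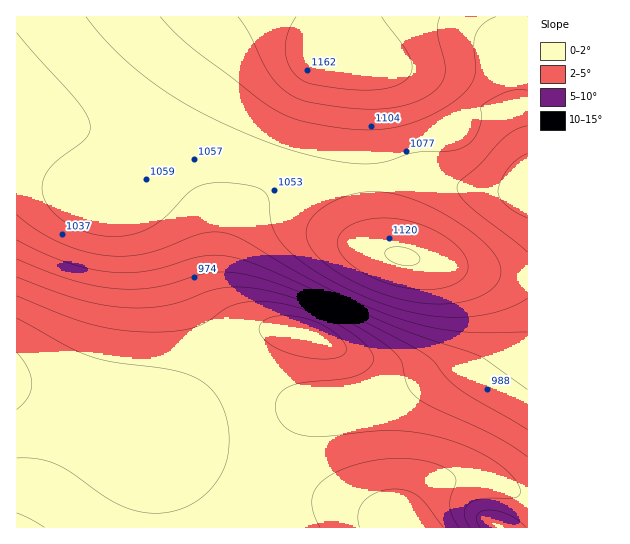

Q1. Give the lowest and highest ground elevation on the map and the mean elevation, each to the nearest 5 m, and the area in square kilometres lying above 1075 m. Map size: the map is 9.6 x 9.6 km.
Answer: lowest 855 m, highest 1170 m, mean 1005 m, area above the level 22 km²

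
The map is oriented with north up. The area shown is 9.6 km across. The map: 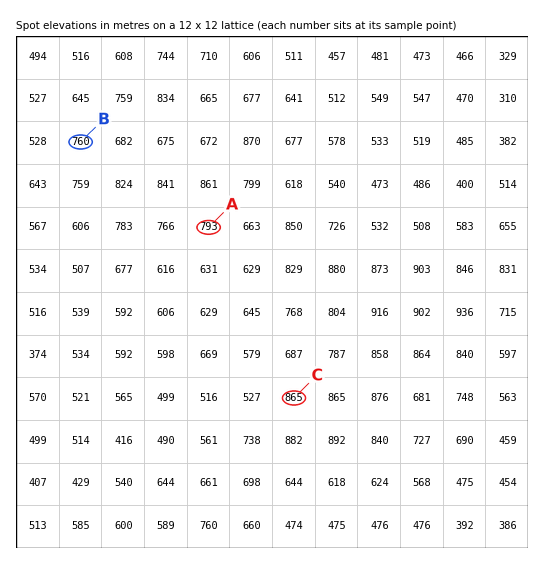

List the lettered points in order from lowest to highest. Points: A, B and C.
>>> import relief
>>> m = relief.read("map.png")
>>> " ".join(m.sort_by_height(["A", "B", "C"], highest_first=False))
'B A C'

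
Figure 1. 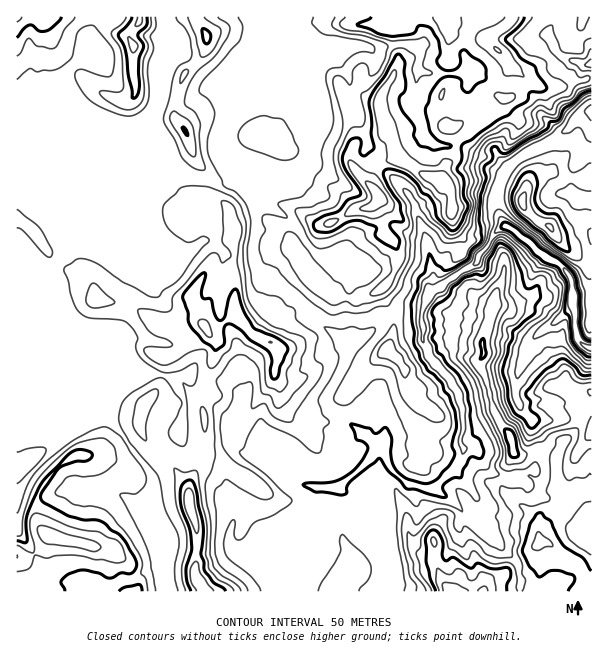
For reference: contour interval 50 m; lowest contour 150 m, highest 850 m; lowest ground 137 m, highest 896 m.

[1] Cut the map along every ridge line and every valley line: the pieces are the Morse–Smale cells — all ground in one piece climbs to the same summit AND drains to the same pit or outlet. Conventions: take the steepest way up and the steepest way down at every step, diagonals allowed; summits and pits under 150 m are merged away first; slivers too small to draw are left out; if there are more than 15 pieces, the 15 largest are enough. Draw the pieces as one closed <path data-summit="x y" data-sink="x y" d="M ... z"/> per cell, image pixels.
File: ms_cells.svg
<path data-summit="378 197" data-sink="591 348" d="M591 16l-322 0-3 29-12 27 4 9-2 9-21 18-12 18-3 18 8 18 0 11 28 34-3 51 5 12 3 6 6 1 29 21 16 20 36 26-4 21-18 31 0 8 6 6 39 29 7 9 3 0 11 23 16 13 17 4 9 0 22-20 7-15 0-6-3-4 3-11 0-22-6-20-7-12-22-22-1-9-5-6 2-12-3-14 3-10 8-15 8-2 24-18 10-5 6-11 6-5 8-16 11-8-7-15-2-15 4-15 8-13 22-16 25-12 12-9 12-15 13-4z"/><path data-summit="198 582" data-sink="591 348" d="M143 168l-9 0-10 8-3 9-37 37-5 11-7 7-8 15-14 17 6 12 0 12 4 9 46 111 20 22 26 39 0 9-2 5 0 34 7 29 5 37 131 1 2-14-1-21-16-13-9 0-18 9-12 0-9-7-1-12 6-16 0-11-9-24-2-13 13-16 6-2 8 2 34 16 12 12 15 5 24 1 32-27 10-12 0-3-46-36-6-6 0-8 18-31 4-21-36-26-16-20-29-21-7-2-7-17 3-51-10-15-16-16-11 6-31-6-9-4-18 2z"/><path data-summit="450 591" data-sink="591 348" d="M507 226l-13 7-8 16-6 5-6 11-10 5-36 24-7 21 3 14-2 12 5 6 1 9 22 22 8 15 0 6 5 11 0 22-3 6 3 15-5 11-24 24-9 0-17-4-13-10-7-10-4-14-6-2-10 13-29 26-21 0-4 8-1 24-13 23-6 15 0 35 298-1 0-243-10-4-5-6-1-24-4-9 0-21-4-11-11-11-20-10-9-11z"/><path data-summit="50 536" data-sink="591 348" d="M17 115l-1 476 145 1-1-22-10-45 0-34 2-5 0-9-26-39-20-22-4-9-42-102-4-9 0-12-6-12 14-17 20-33 37-37 5-11-42 2-9-4-11-10-4-12-24-23z"/><path data-summit="134 45" data-sink="591 348" d="M165 16l-63 0-12 19-6 21-16 13-2 6-2 15-6 11-20 1-8 2-10 12 16 11 24 23 4 12 11 10 9 4 21 0 8-2 12 0 9-6 16 1 11 5 9 0 2-3-10-9-12-36 0-6 8-18 2-31 6-12-2-18 4-5 0-12z"/><path data-summit="50 536" data-sink="591 348" d="M267 16l-101 1 0 42-6 12-2 31-8 18 0 6 10 33 10 11 24 8 25 4 10-5-1-15-8-18 0-9 9-19 13-14 14-12 2-9-4-9 12-27z"/><path data-summit="522 201" data-sink="591 348" d="M591 112l-12 3-11 14-13 10-25 12-21 15-9 14-4 15 2 15 6 14 24 17 9 11 20 10 11 11 4 11 1 14 19-1z"/><path data-summit="50 536" data-sink="591 348" d="M243 452l-6 2-13 16 2 13 9 24 0 11-6 16 0 9 10 10 12 0 18-9 9 0 7 8 9 4 6-14 13-23 1-24 4-7-21-6-12-12-34-16z"/><path data-summit="17 17" data-sink="591 348" d="M101 16l-85 1 0 97 2 2 12-12 8-2 20-1 6-11 2-15 2-6 16-13 6-21z"/><path data-summit="378 197" data-sink="591 348" d="M591 298l-19 1 5 39 10 10 5-1z"/>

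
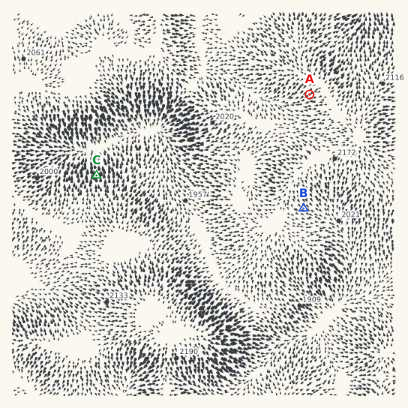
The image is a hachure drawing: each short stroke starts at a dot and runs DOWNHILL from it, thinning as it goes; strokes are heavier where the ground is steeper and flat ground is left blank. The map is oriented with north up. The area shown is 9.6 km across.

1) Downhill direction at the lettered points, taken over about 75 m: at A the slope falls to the SW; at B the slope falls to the SE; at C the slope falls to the N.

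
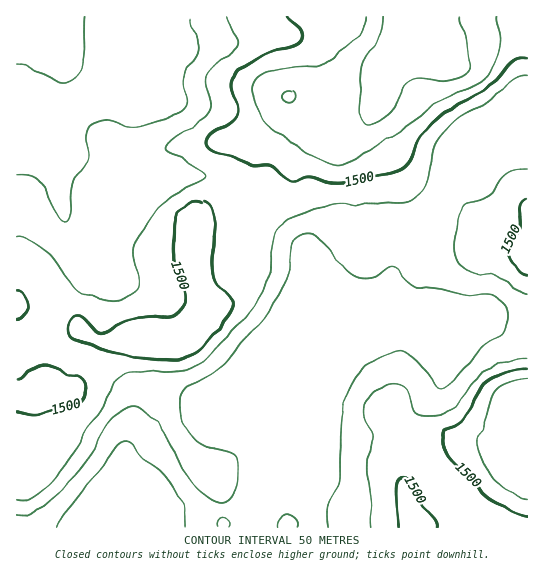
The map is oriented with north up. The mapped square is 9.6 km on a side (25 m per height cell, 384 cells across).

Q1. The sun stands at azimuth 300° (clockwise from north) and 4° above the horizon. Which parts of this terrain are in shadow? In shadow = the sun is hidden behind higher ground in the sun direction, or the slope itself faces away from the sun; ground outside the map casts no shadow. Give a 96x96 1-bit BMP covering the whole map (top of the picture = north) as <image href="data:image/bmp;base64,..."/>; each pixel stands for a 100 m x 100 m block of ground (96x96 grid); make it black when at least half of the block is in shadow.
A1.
<image width="96" height="96" href="data:image/bmp;base64,Qk2+BAAAAAAAAD4AAAAoAAAAYAAAAGAAAAABAAEAAAAAAIAEAAATCwAAEwsAAAIAAAAAAAAA////AAAAAAAP//4AAAAAAAAAAAB///4AAAAAAAAAAAD///4AAAAAAAAAAAD///8AAAAAAAAAAAD///8AAAAAAAAAAAD///+AAAAAAAAAAAB////AAEAAAAAAAAA////AAeAAAAAAAAAf///AAeAAAAAAAAAP///AAMAAAAAAAAAH///gAAAAAAAAAAAB///gAAAAAAAAAAAA///gAAAAAAAAAAAAf//gAAAAAAAAAAAAP//gAAAAAAAAAAAAH//gAAAAAAAAAAAAH//gAAAAAAAAAAAAH//gAAAAAAAAAAAAH//AAAAAAAAAAAAAH//AAAAAAAAAAAAHH//AAAAAAAAAAAAHn/+AAAAAAAAAAAAHj/+AAAAAAAAAAAADj/8AAf/gAAAAAAAAB/8AP//wAAAAAAAAB/4B///4AAAAAAAAA/4H///8AAAAAAAAA/wf///8AAAAAAAAAf4////+AAAAAAAAAP/////+AAAAAAAAAP/////+AAAAAAAAAH/////+AAAAAAAAAAH////+AAAAAAAAAAAD///+AAAAAAAAAAAA///+AAAAAAAAAAAAf//+AAAAAAAAAAAAP//+AAAAAAA4AAAAH///AAAAAAB8AAAAH///AAAAAAB8AAAAD///AAAAAAB8AAAAB///gAAAAAA4AAAAAf//gAAAAAAQAAAAAH//gAAAAAAAAAAAAB//gAAAAAAAAAAAAA//wAAAAAAAAAAAAA//wAAAAAAAAAAAAAf/wAAAAAAAAAAADgf/wAAAAAAAAAAAHwf/gAAAAAAAAAAAPwP/gAAAAAAAAAAAPwP/gAAAAAAAAAAAPwP/gAAAAAAAAAAAP4P/gAAAAAAAAAAAP4P/gAAAAAAAAAAAHwP/wAAAAAAAAAAAHwH/wAAAAAAAAAAAHwH/wAAAAAAAAAAAHgD/4AAAAAAAAAAAHAB/4AAIAAAAAAAAAAA/4AB+AAAAAAAAAAAf8A//AAAAAAAAAAAP+H//gAAAAAAAAAAAH///4AAAAAAAAAAAH////gAAAAAAAAAAD////4AAAAAAAAAAD////8AAAAAAAAAAD////+AAAAAAAAAAB/////AAAAAAAAAAB/////wAAAAAAAAAAf////8AAAAAAAAAAP////8AAAAAAAAAAH////8AAAAAAAAAAH////8AAAAAAAAAAD////8AAAAAAAAAAD////8AAAAAAAAAAB////8AAAAAAAAAAB////8AAAAAAAAAAA////8AAAAAAAAAAA////8AAAAAAAAAAAf///8AAAAAAAAAAAf///8AAAAAAAAAAAf///8AAAAAAAAAAAf5//8AAAAAAAAAAAfw//8AAAAAAAAAAAPgP/8AAAAAAAAAAAPAD/8AAAAAAAAAAAGAB/8AAAAAAAAAAAAAAf8AAAAAAAAAAAAAAP8AAAAAAAAAAAAAAP4AAAAAAAAAAAAAEHwAAAAAAAAAAAAAAHAAAAAAAAAAAAAAAAAAAAAAAAAAAAAAAAAAAAAAAAAAAAAAAAAAAAAAAAAAAAAADgA="/>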